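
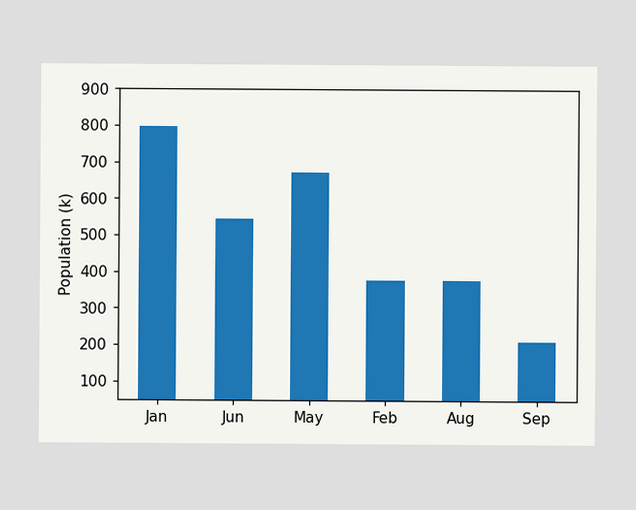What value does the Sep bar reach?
210k

Reading along the chart's y-axis, the Sep bar reaches 210k.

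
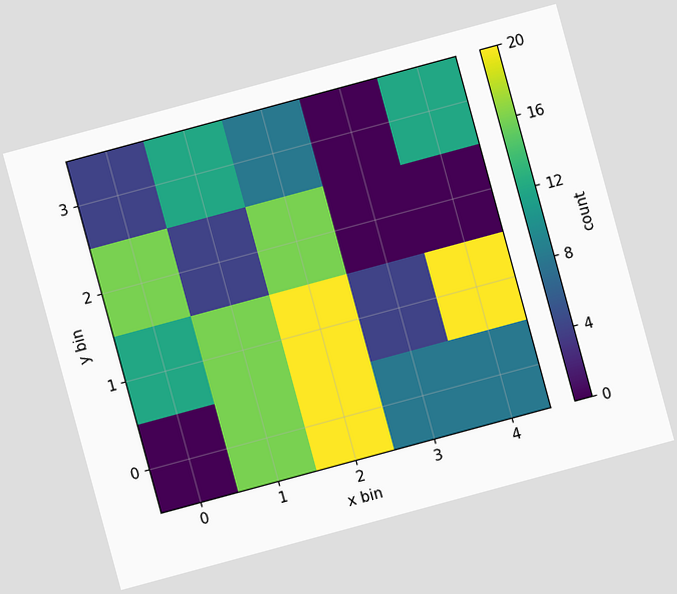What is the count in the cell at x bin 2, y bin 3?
The chart is tilted about 15° counter-clockwise. Matching the cell (2, 3) against the colorbar gives 8.

8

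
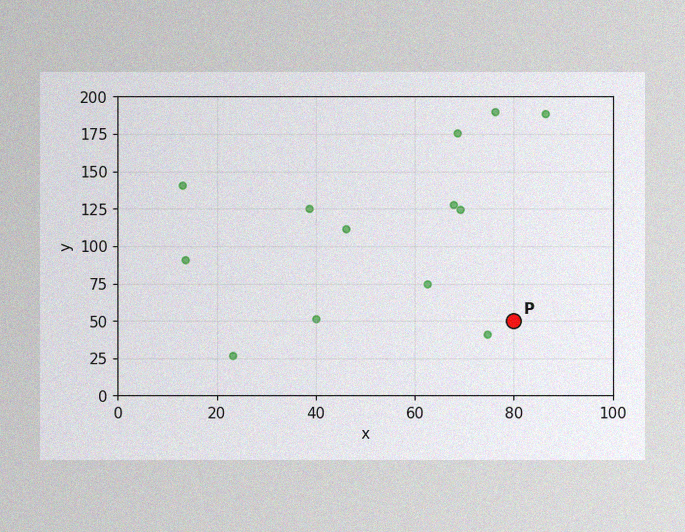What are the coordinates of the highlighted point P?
(80, 50)

The image has some photo noise and uneven lighting. Following the gridlines from P to each axis, P sits at (80, 50).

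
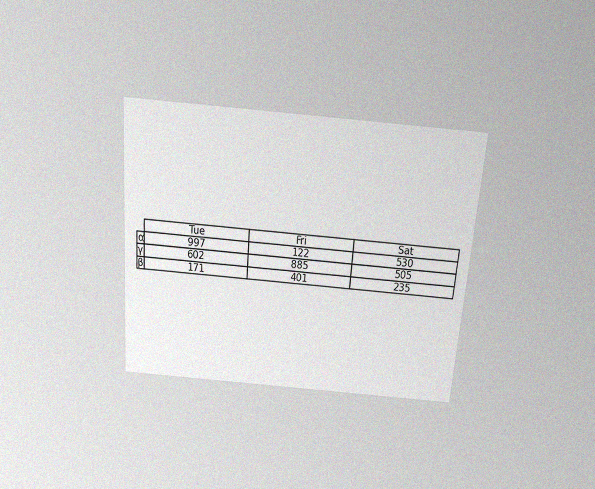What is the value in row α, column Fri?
122

The chart is tilted about 4° clockwise and viewed slightly from above, with some photo noise. The (α, Fri) cell reads 122.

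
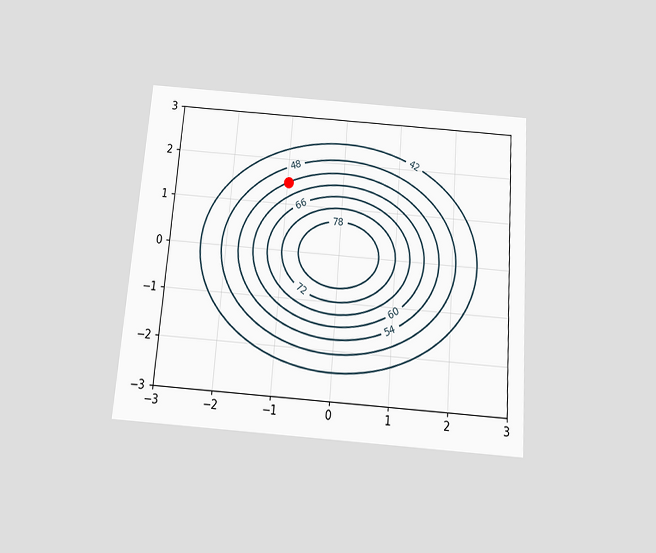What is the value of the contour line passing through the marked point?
54

The chart is tilted about 4° clockwise and viewed slightly from below. The marked point sits on the contour labelled 54.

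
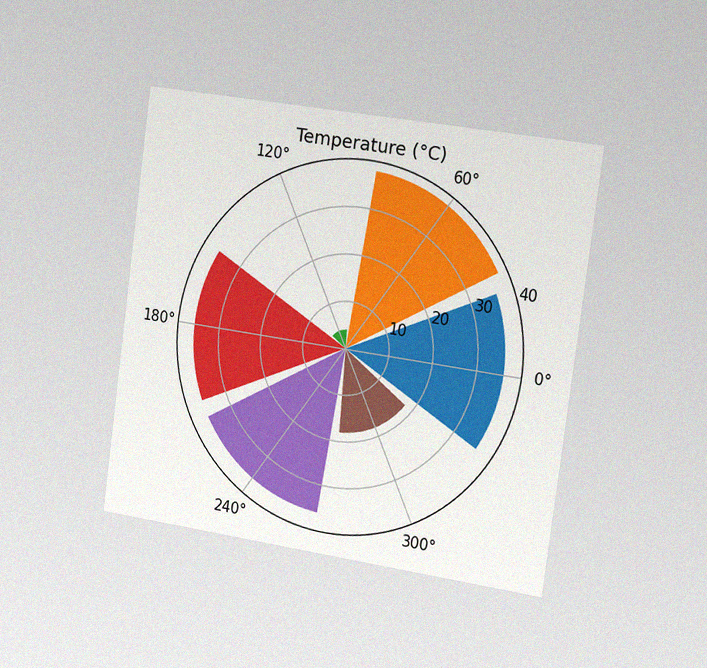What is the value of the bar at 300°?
The chart is tilted about 8° clockwise and viewed slightly from the right, with some photo noise. The bar at 300° reaches 18°C on the radial axis.

18°C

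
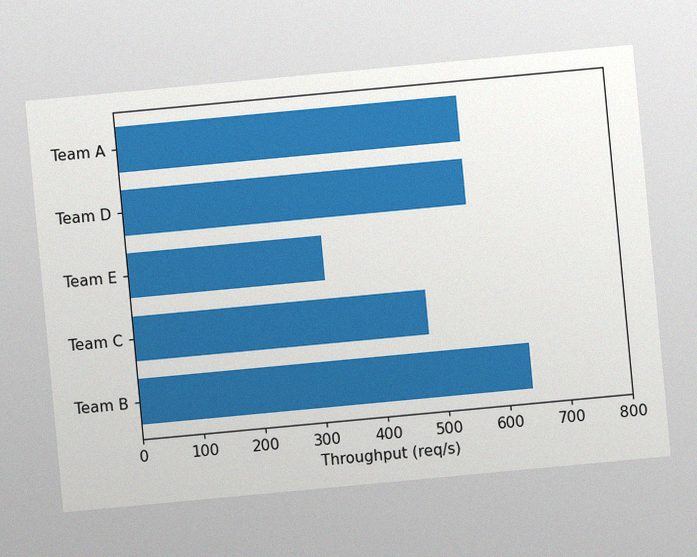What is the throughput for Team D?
The chart is tilted about 5° counter-clockwise, with some photo noise. Reading along the chart's x-axis, the Team D bar reaches 560req/s.

560req/s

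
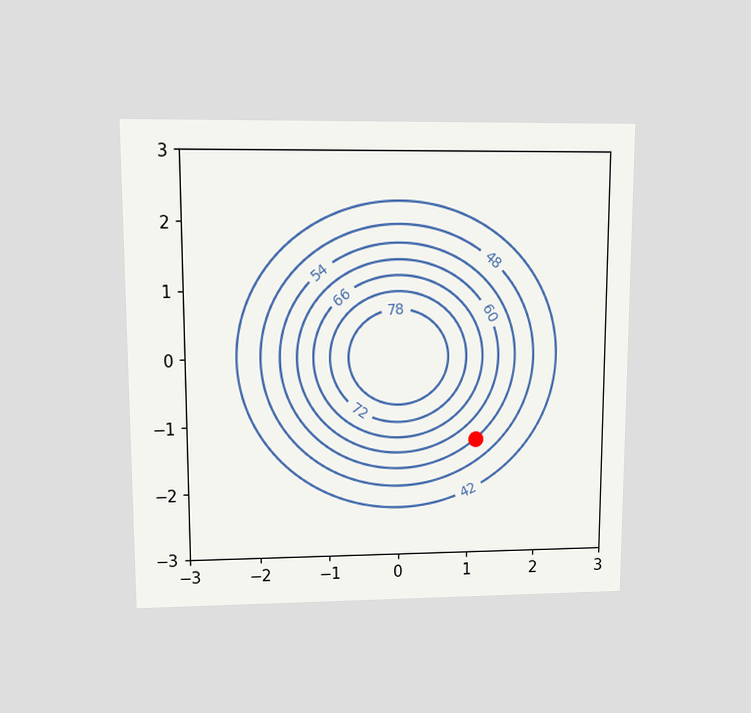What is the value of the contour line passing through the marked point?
54

The chart is viewed at a slight angle. The marked point sits on the contour labelled 54.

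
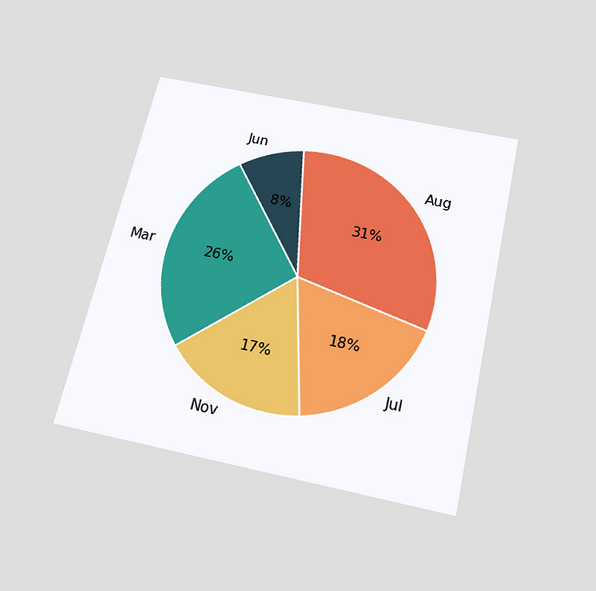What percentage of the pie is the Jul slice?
18%

The chart is tilted about 13° clockwise and viewed slightly from below. The Jul slice takes up 18% of the pie.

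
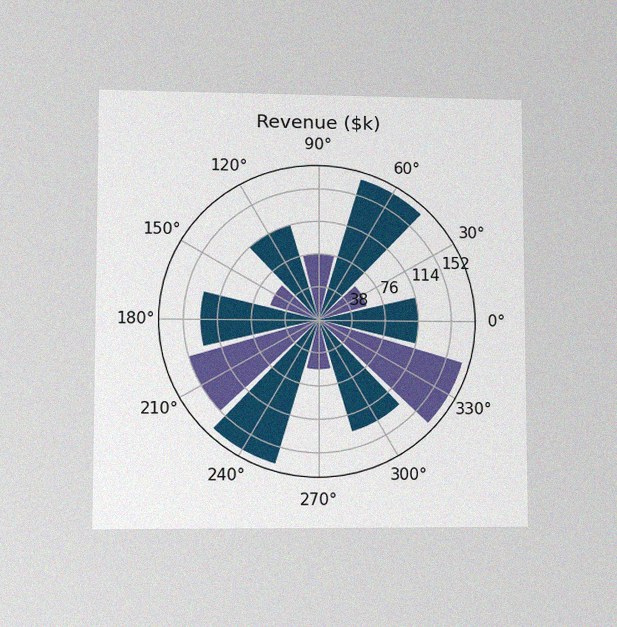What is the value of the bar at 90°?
$76k

The chart is viewed at a slight angle, with some photo noise. The bar at 90° reaches $76k on the radial axis.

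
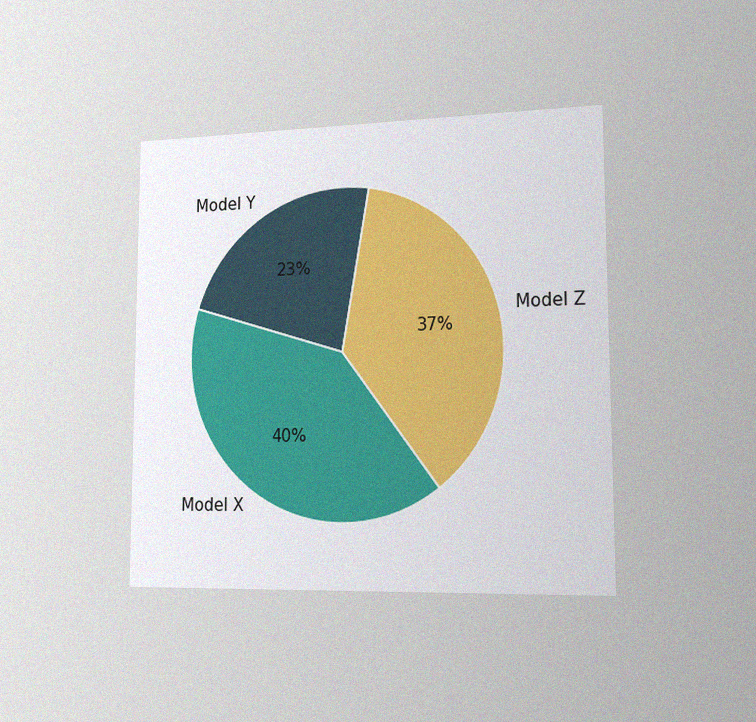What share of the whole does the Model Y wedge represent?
23%

The chart is viewed slightly from the right, with some photo noise. The Model Y slice takes up 23% of the pie.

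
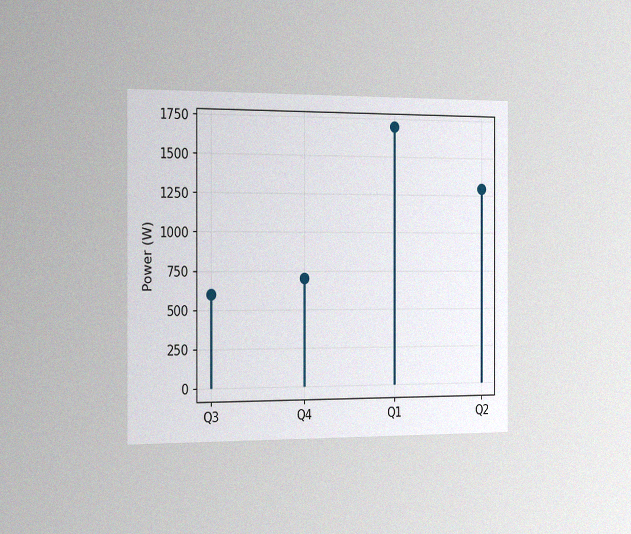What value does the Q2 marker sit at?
The chart is viewed slightly from the left, with some photo noise. The Q2 marker sits at 1300W.

1300W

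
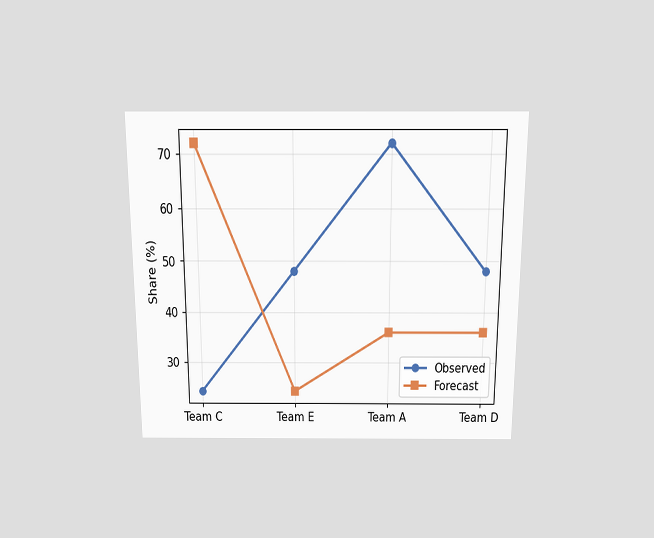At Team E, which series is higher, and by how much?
Observed, by 24%

The chart is viewed slightly from above. At Team E, Observed sits above the other line by 24%.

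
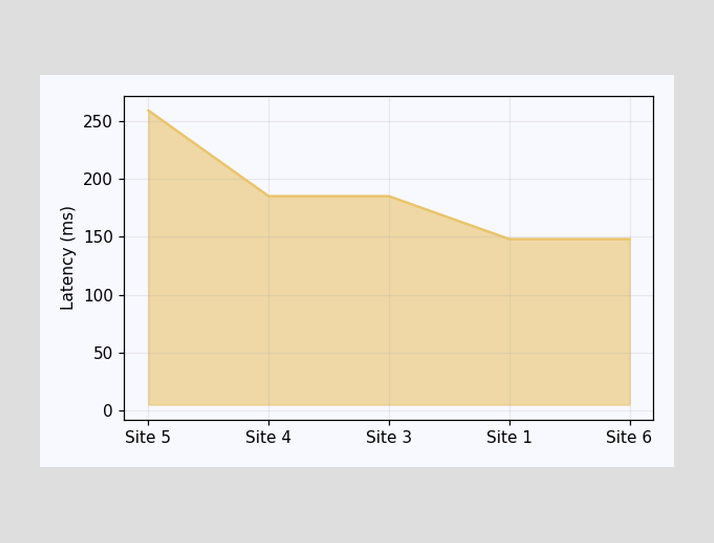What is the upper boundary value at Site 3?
At Site 3 the upper boundary is at 185ms.

185ms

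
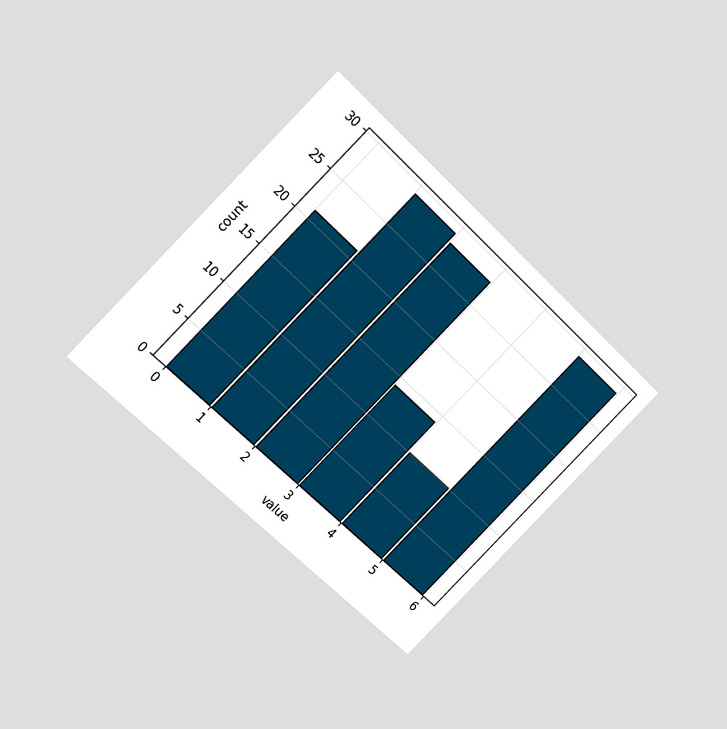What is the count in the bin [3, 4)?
14

The chart is tilted about 45° clockwise and viewed at a slight angle. The [3, 4) bin has height 14.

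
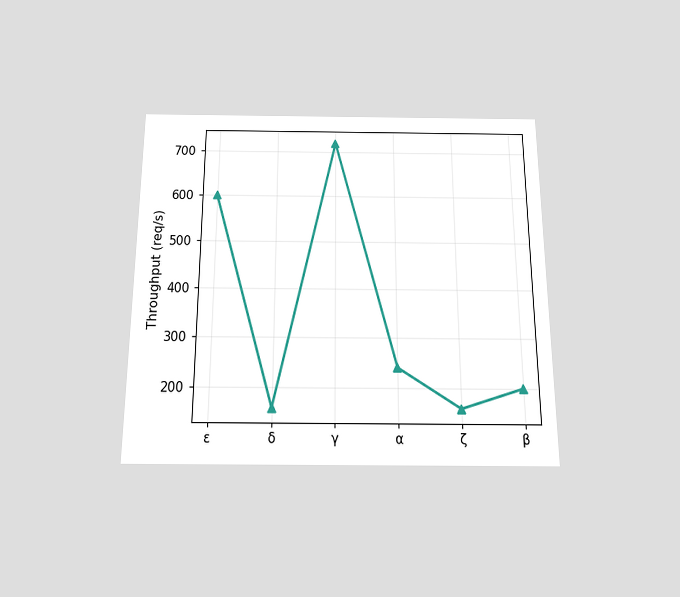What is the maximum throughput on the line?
The chart is viewed slightly from below. The highest point is at γ, and reading across to the y-axis gives 720req/s.

720req/s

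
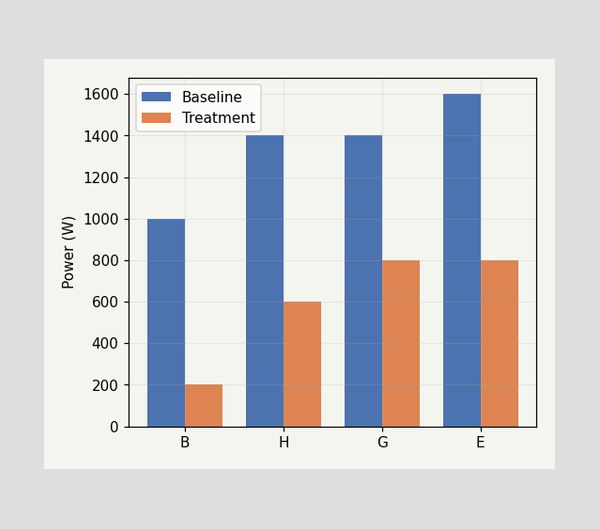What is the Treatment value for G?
800W

The Treatment bar at G reaches 800W on the y-axis.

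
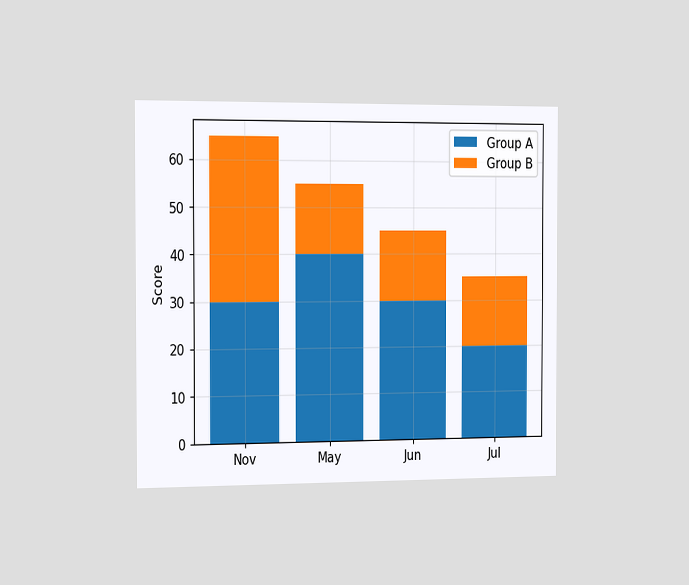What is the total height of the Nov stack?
65

The chart is viewed slightly from the left. The Nov stack's top reaches 65 on the y-axis.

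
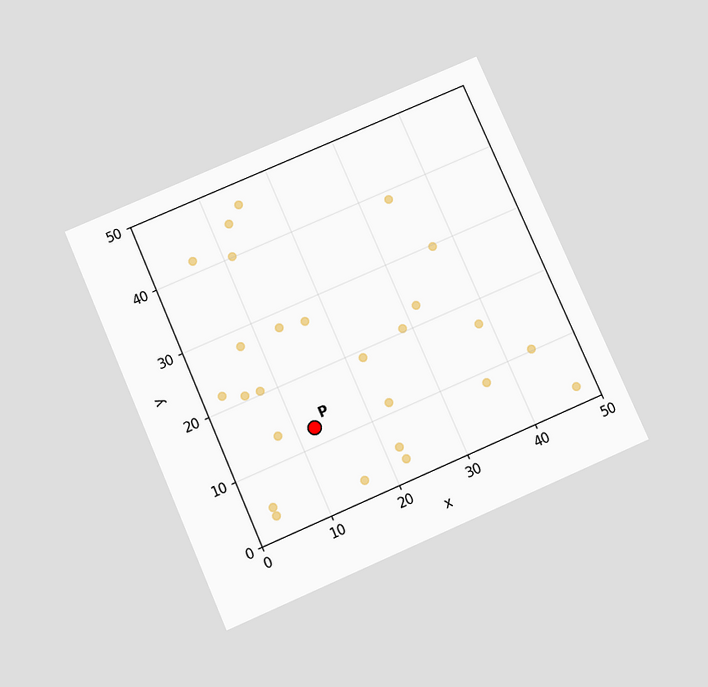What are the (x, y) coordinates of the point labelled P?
(12.5, 12.5)

The chart is tilted about 24° counter-clockwise and viewed slightly from below. Following the gridlines from P to each axis, P sits at (12.5, 12.5).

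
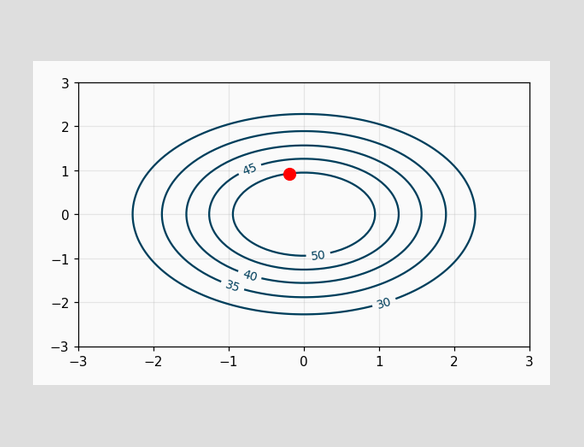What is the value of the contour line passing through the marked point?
The marked point sits on the contour labelled 50.

50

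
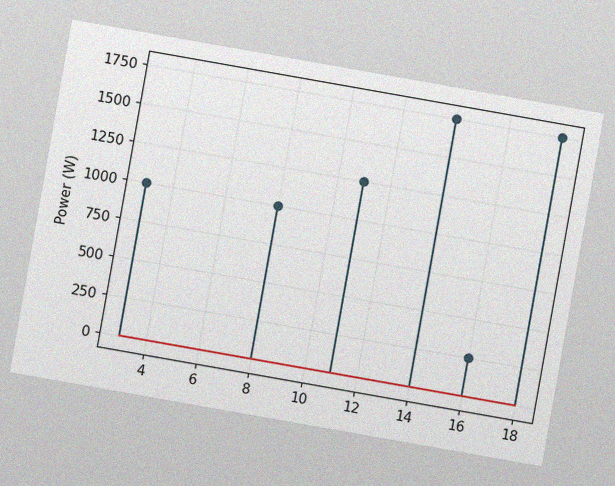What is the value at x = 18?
1750W

The chart is tilted about 10° clockwise, with some photo noise. The stem at x=18 reaches 1750W.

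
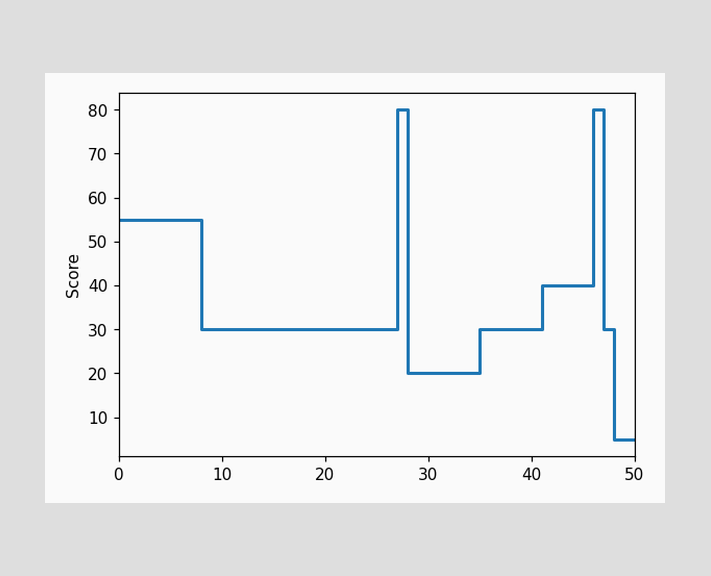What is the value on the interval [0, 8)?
55

On [0, 8) the step sits at 55.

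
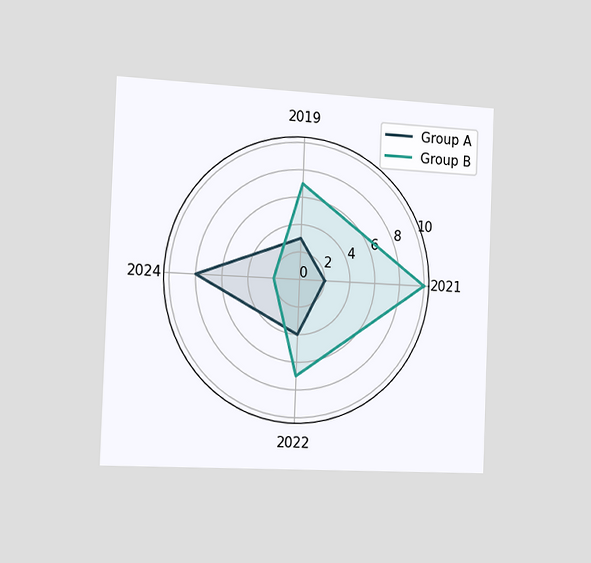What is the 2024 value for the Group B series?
2

The chart is tilted about 2° clockwise and viewed slightly from the left. On the 2024 axis, Group B reaches 2.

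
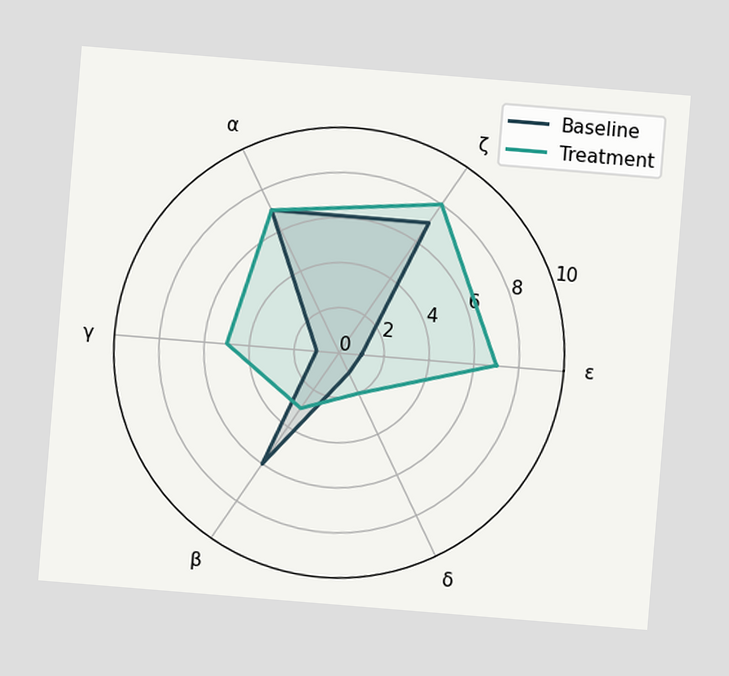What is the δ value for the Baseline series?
1

The chart is tilted about 5° clockwise. On the δ axis, Baseline reaches 1.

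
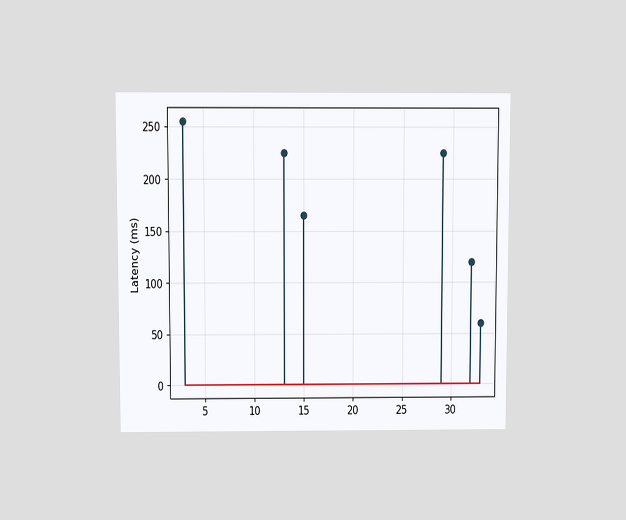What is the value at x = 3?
The chart is viewed slightly from above. The stem at x=3 reaches 255ms.

255ms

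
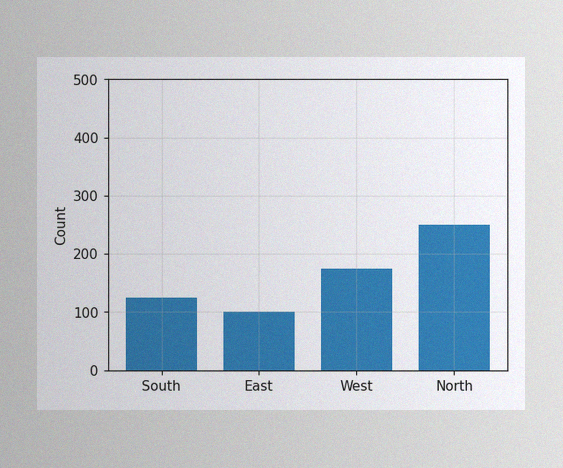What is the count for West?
175

The image has some photo noise and uneven lighting. Reading along the chart's y-axis, the West bar reaches 175.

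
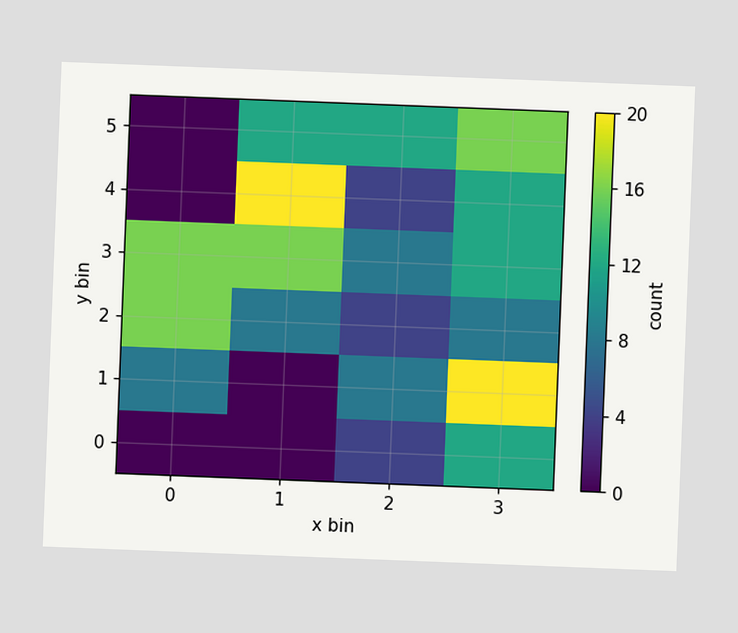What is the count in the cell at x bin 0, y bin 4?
The chart is tilted about 2° clockwise. Matching the cell (0, 4) against the colorbar gives 0.

0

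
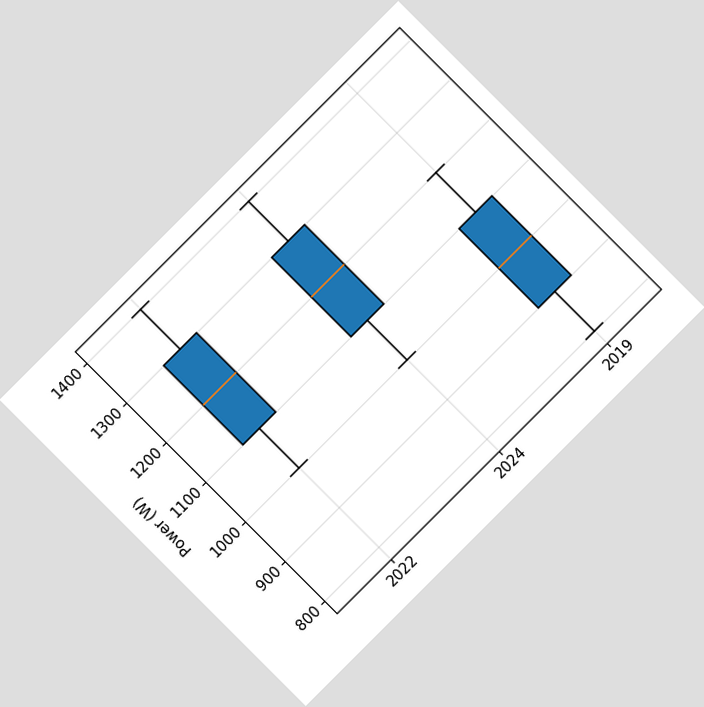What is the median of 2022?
The chart is tilted about 45° counter-clockwise. The median line in the 2022 box sits at 1200W.

1200W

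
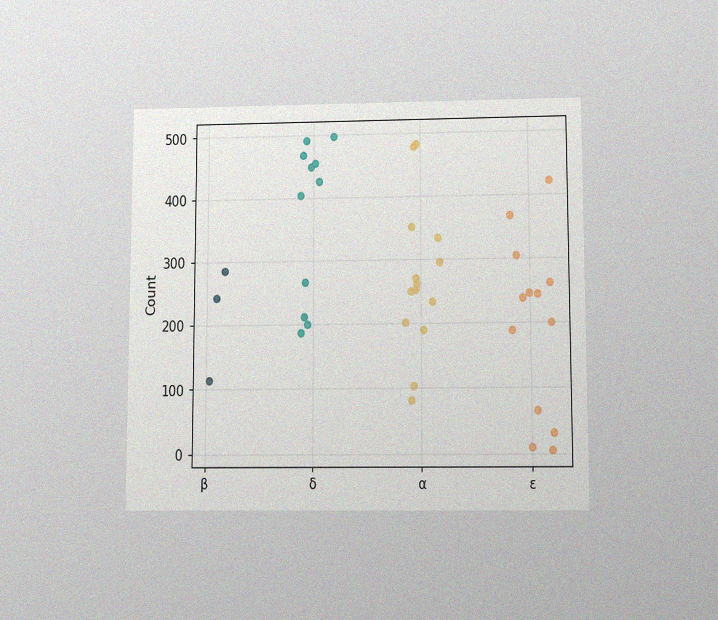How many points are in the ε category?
The chart is viewed slightly from below, with some photo noise. Counting the markers in the ε column gives 13.

13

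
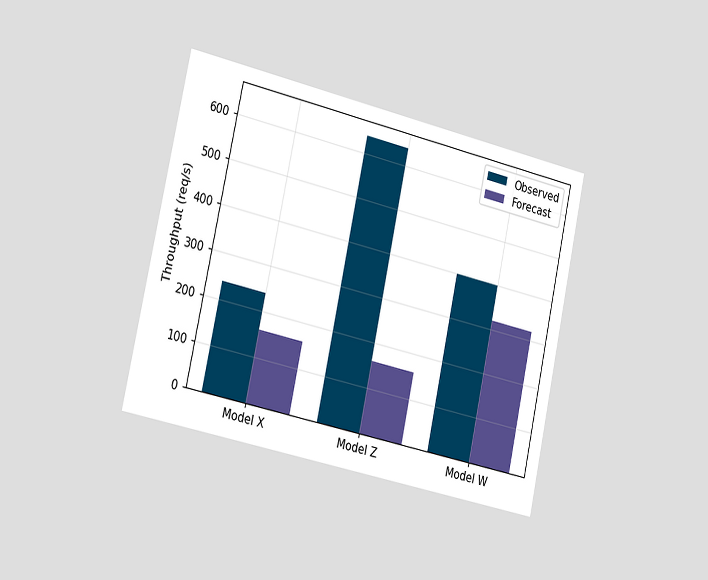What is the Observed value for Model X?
The chart is tilted about 12° clockwise and viewed slightly from the left. The Observed bar at Model X reaches 240req/s on the y-axis.

240req/s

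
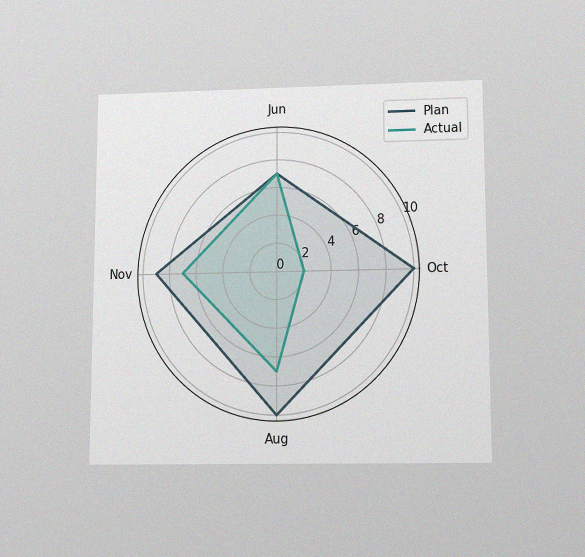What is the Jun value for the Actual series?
The chart is viewed slightly from below, with some photo noise. On the Jun axis, Actual reaches 7.

7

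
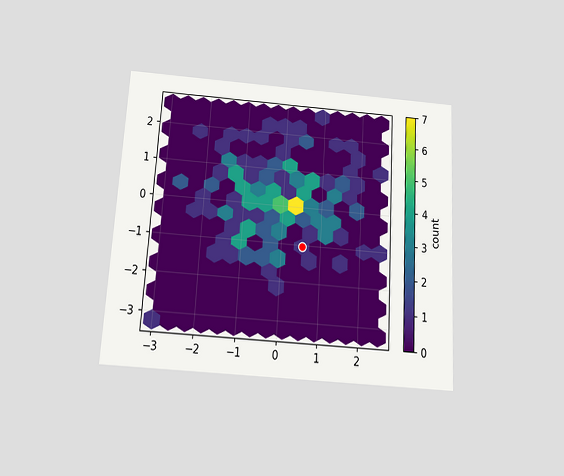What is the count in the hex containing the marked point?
The chart is tilted about 3° clockwise and viewed slightly from below. The marked hex reads 1 on the colorbar.

1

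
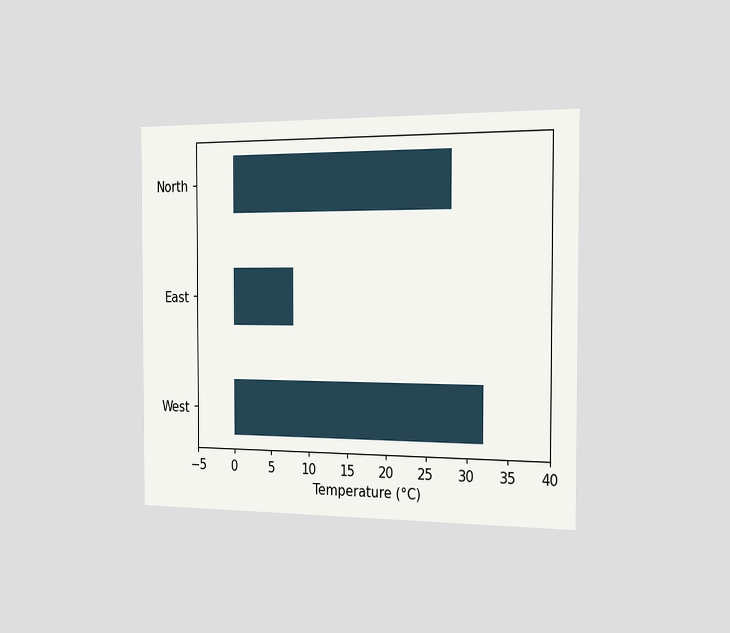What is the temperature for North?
28°C

The chart is viewed slightly from the right. Reading along the chart's x-axis, the North bar reaches 28°C.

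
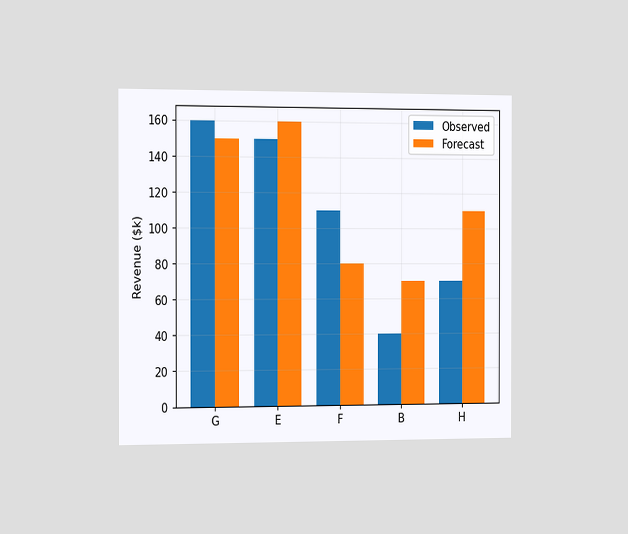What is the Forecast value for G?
$150k

The chart is viewed slightly from the left. The Forecast bar at G reaches $150k on the y-axis.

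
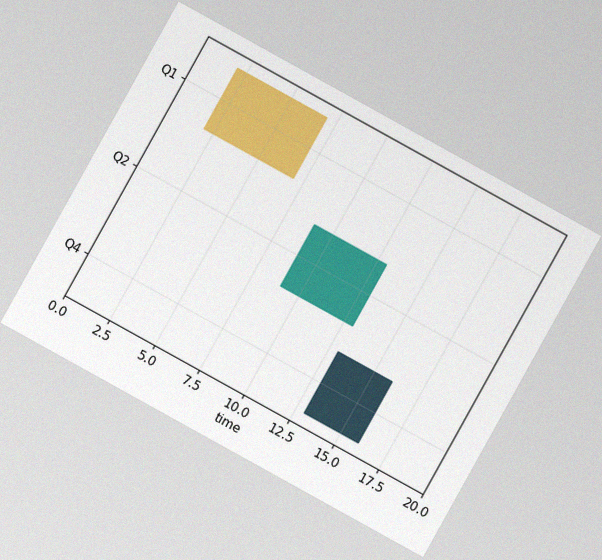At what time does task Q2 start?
The chart is tilted about 29° clockwise, with some photo noise. The Q2 bar begins at t=9.

9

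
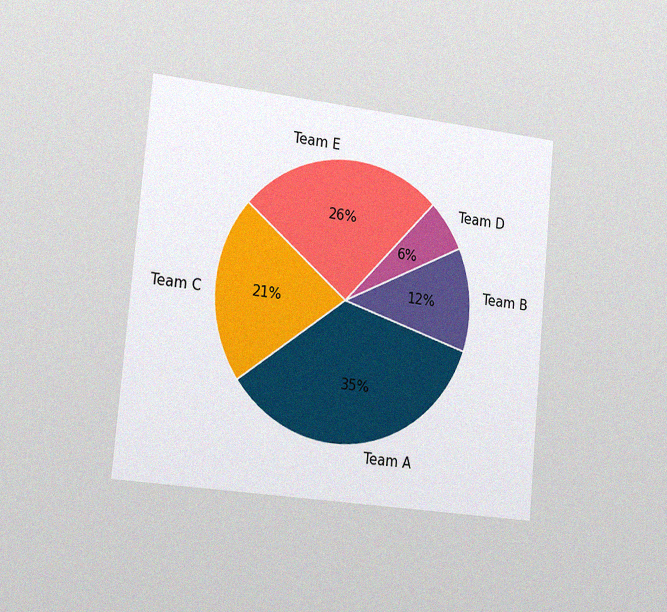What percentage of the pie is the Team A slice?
The chart is tilted about 5° clockwise and viewed slightly from the left, with some photo noise. The Team A slice takes up 35% of the pie.

35%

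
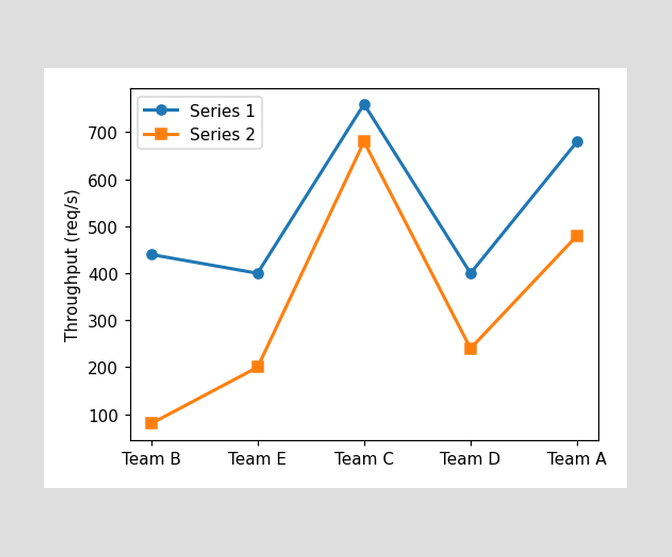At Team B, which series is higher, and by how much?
Series 1, by 360req/s

At Team B, Series 1 sits above the other line by 360req/s.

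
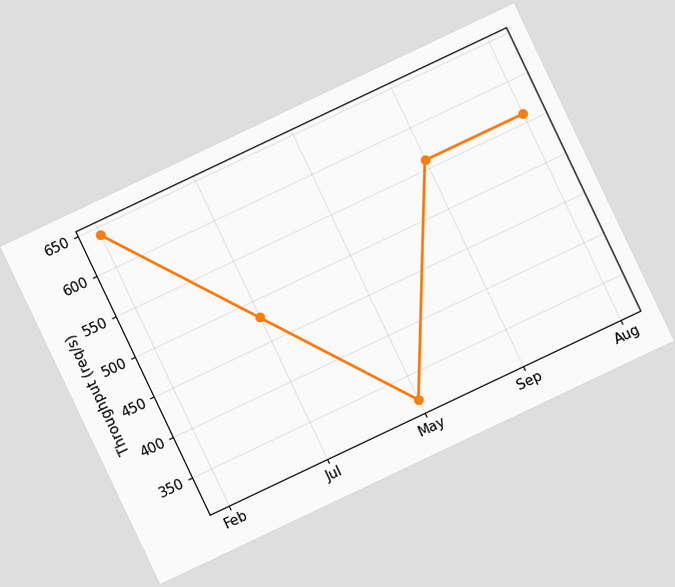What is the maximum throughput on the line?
640req/s

The chart is tilted about 25° counter-clockwise. The highest point is at Feb, and reading across to the y-axis gives 640req/s.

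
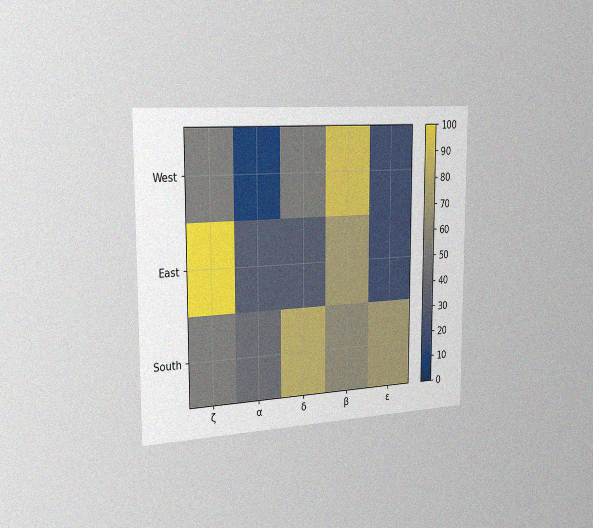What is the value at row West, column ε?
20

The chart is viewed slightly from the left, with some photo noise. Matching cell (West, ε) against the colorbar gives 20.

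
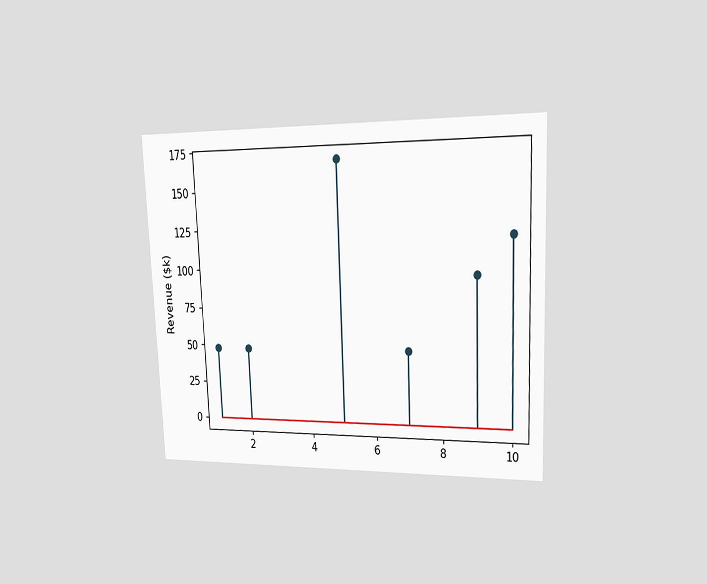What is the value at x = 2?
The chart is tilted about 2° counter-clockwise and viewed slightly from the right. The stem at x=2 reaches $48k.

$48k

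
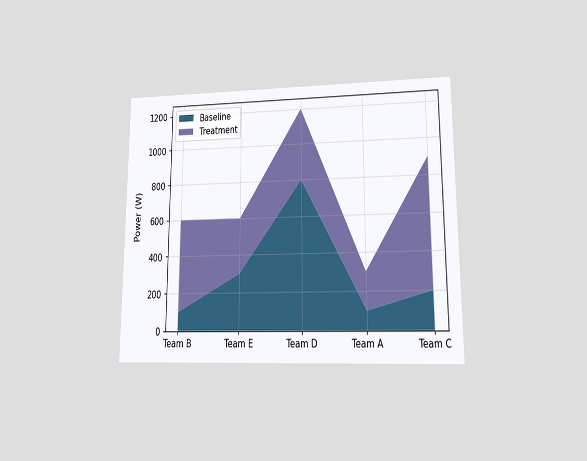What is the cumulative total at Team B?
600W

The chart is viewed at a slight angle. The stacked total at Team B reaches 600W.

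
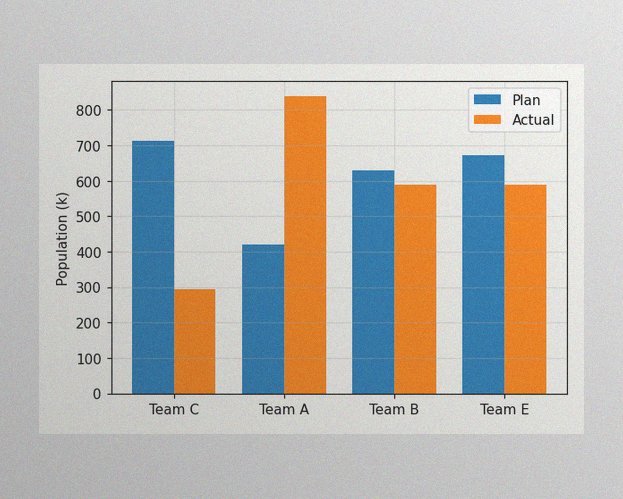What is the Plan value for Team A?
420k

The image has some photo noise and uneven lighting. The Plan bar at Team A reaches 420k on the y-axis.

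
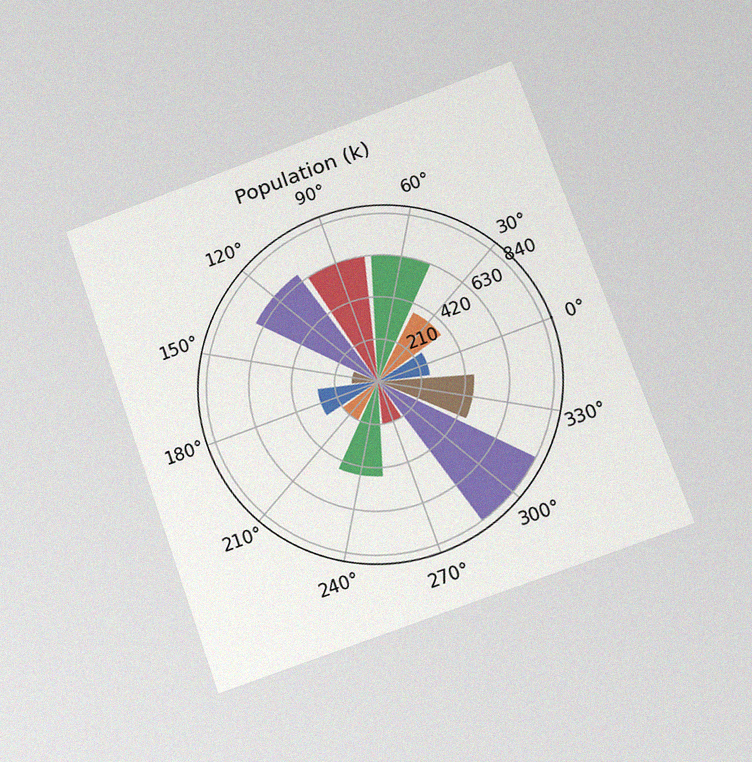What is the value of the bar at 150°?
126k

The chart is tilted about 19° counter-clockwise and viewed at a slight angle, with some photo noise. The bar at 150° reaches 126k on the radial axis.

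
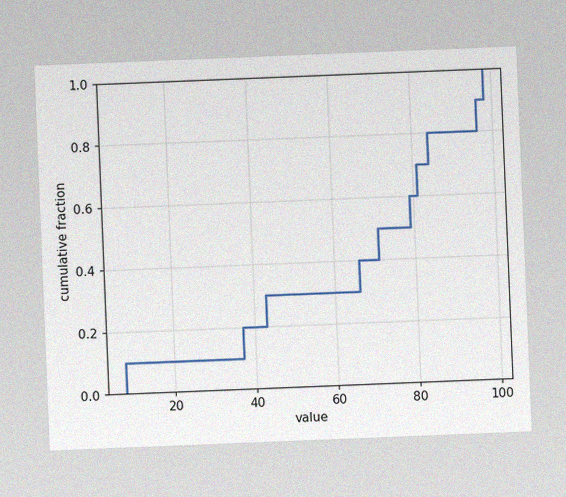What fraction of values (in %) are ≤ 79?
The chart is tilted about 2° counter-clockwise, with some photo noise. At x=79 the ECDF step is at 60%.

60%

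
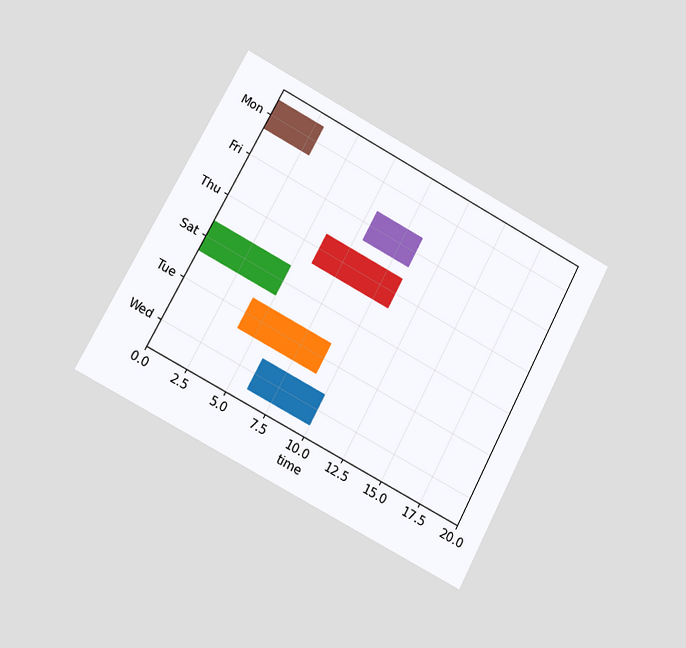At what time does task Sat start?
The chart is tilted about 28° clockwise and viewed at a slight angle. The Sat bar begins at t=0.

0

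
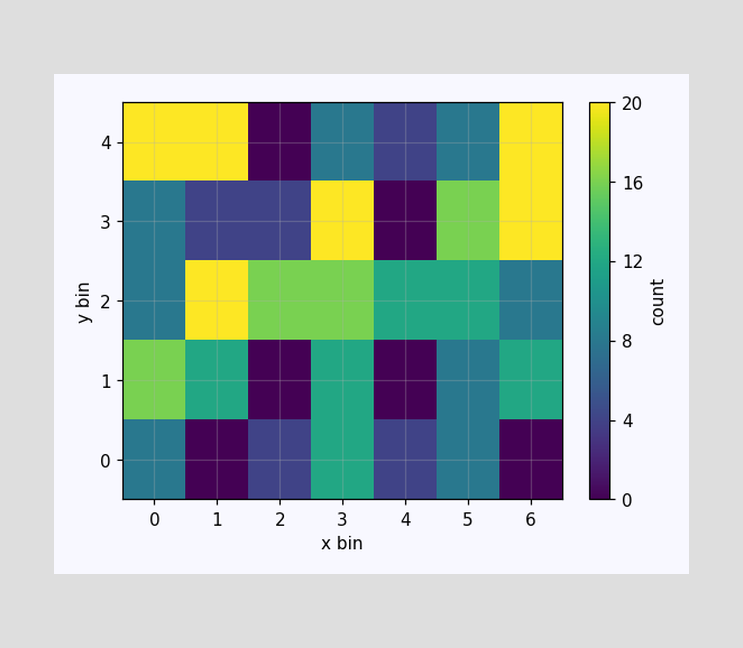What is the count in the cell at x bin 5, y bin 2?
12

Matching the cell (5, 2) against the colorbar gives 12.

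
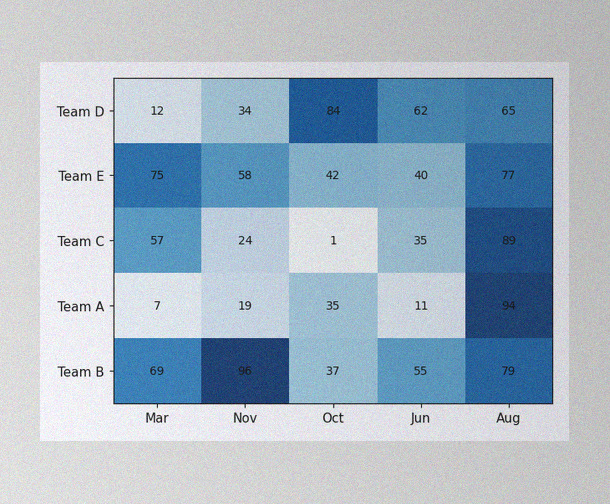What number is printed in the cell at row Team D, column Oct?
84

The image has some photo noise and uneven lighting. The (Team D, Oct) cell reads 84.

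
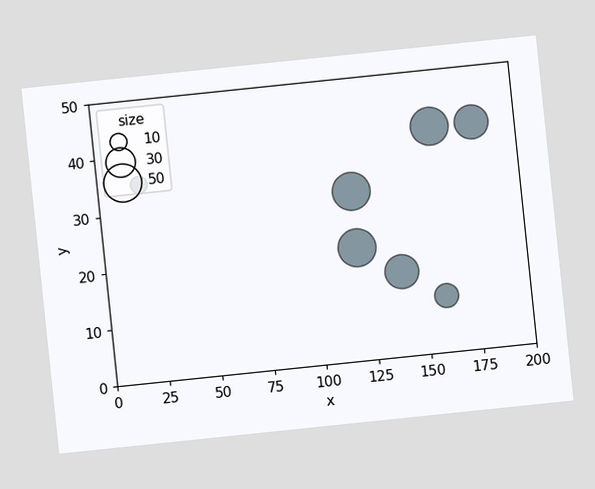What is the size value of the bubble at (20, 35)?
10

The chart is tilted about 6° counter-clockwise. Matching the bubble at (20, 35) against the size legend gives 10.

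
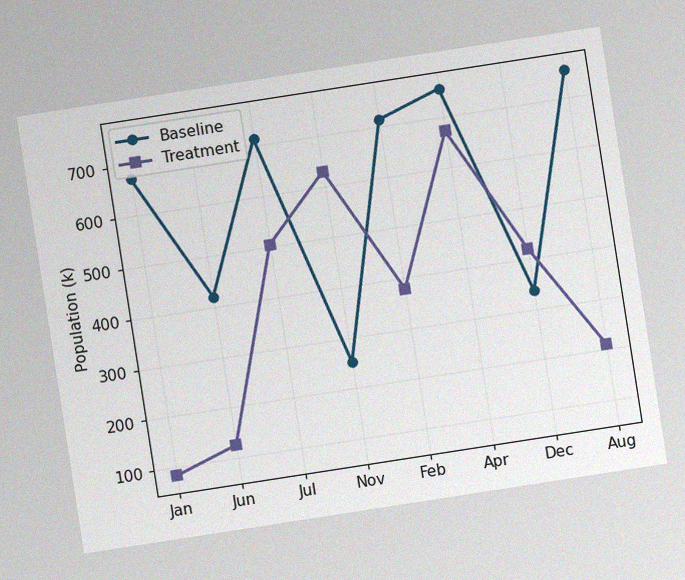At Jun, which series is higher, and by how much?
Baseline, by 294k

The chart is tilted about 9° counter-clockwise, with some photo noise. At Jun, Baseline sits above the other line by 294k.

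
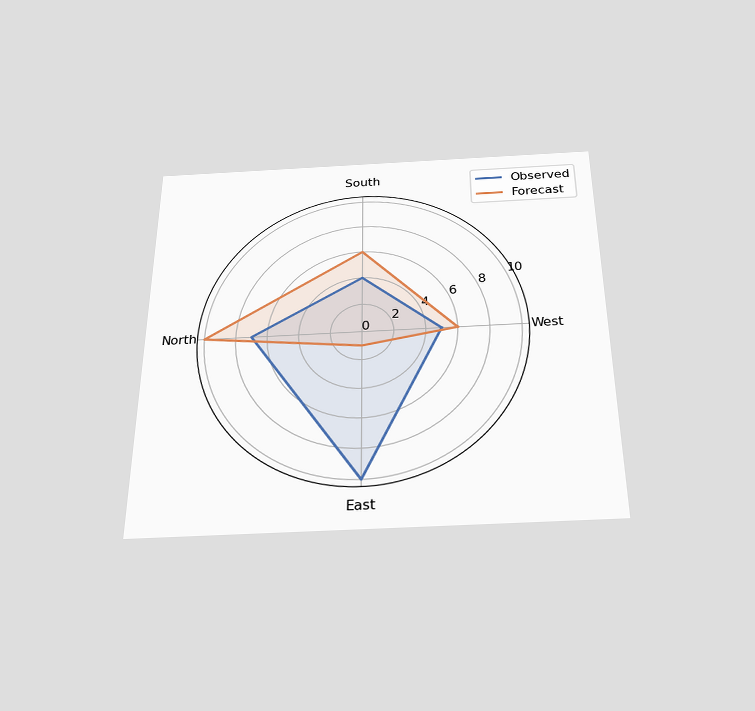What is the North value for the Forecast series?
The chart is viewed slightly from below. On the North axis, Forecast reaches 10.

10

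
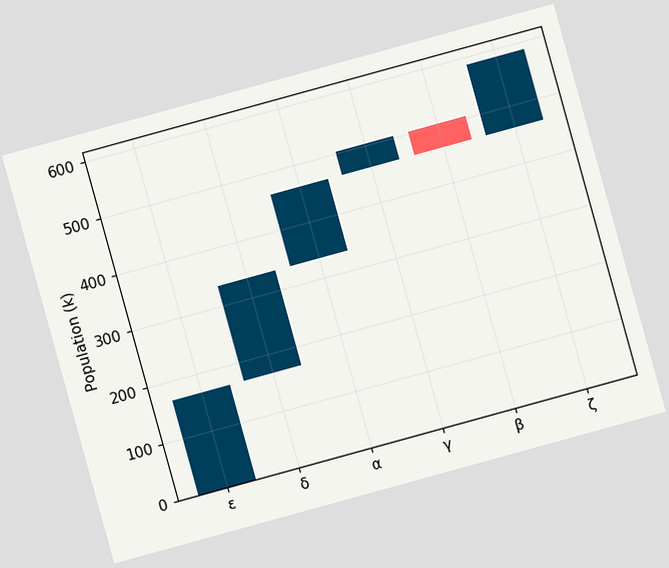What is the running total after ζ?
The chart is tilted about 15° counter-clockwise. After ζ the running total reaches 588k.

588k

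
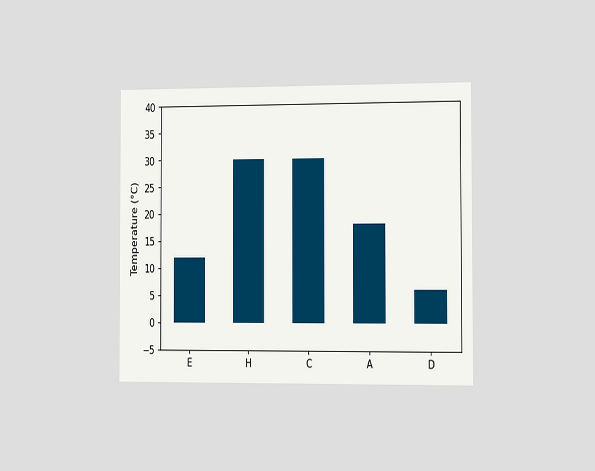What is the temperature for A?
18°C

The chart is viewed slightly from the right. Reading along the chart's y-axis, the A bar reaches 18°C.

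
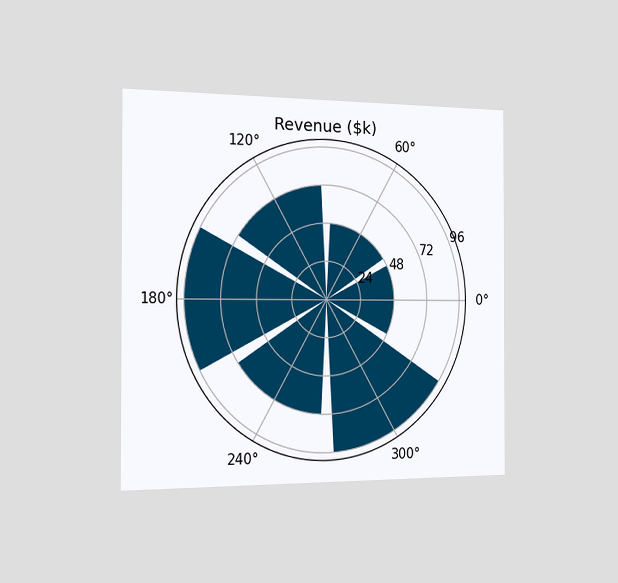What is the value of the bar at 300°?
The chart is viewed slightly from the left. The bar at 300° reaches $96k on the radial axis.

$96k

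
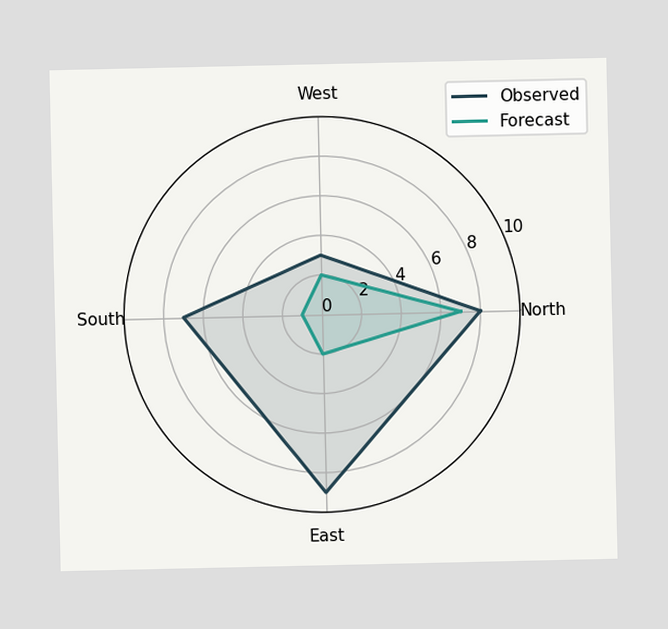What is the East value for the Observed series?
On the East axis, Observed reaches 9.

9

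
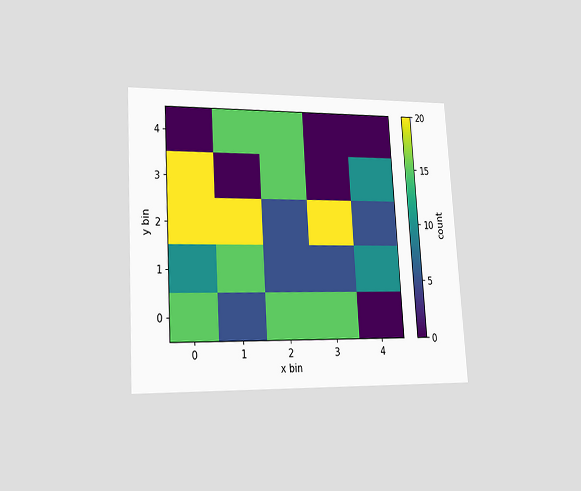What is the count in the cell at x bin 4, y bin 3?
10

The chart is tilted about 3° counter-clockwise and viewed at a slight angle. Matching the cell (4, 3) against the colorbar gives 10.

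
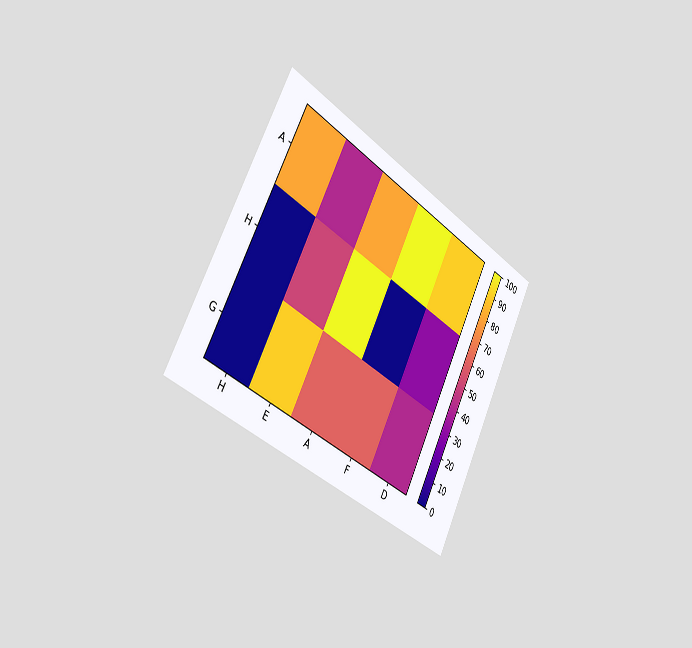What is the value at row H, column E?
The chart is tilted about 27° clockwise and viewed slightly from the left. Matching cell (H, E) against the colorbar gives 50.

50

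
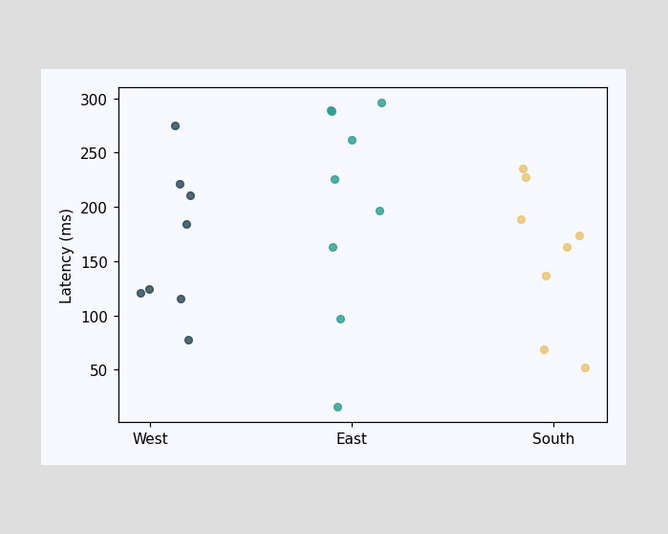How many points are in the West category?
Counting the markers in the West column gives 8.

8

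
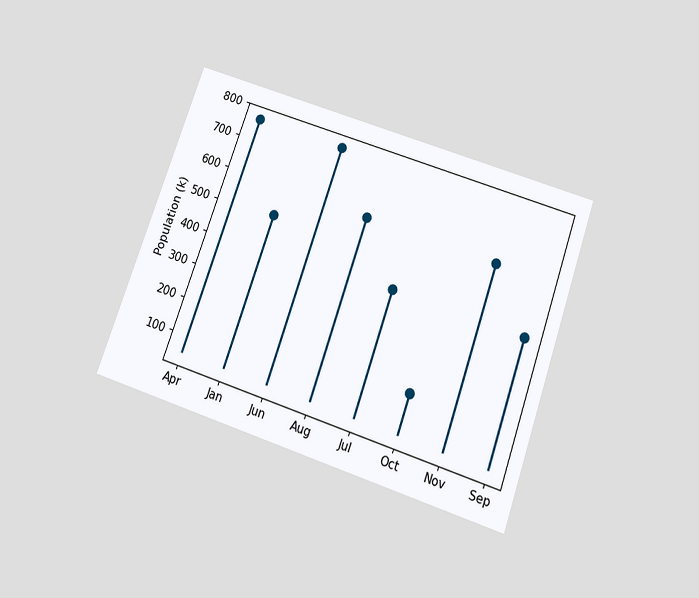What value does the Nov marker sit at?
595k

The chart is tilted about 19° clockwise and viewed slightly from below. The Nov marker sits at 595k.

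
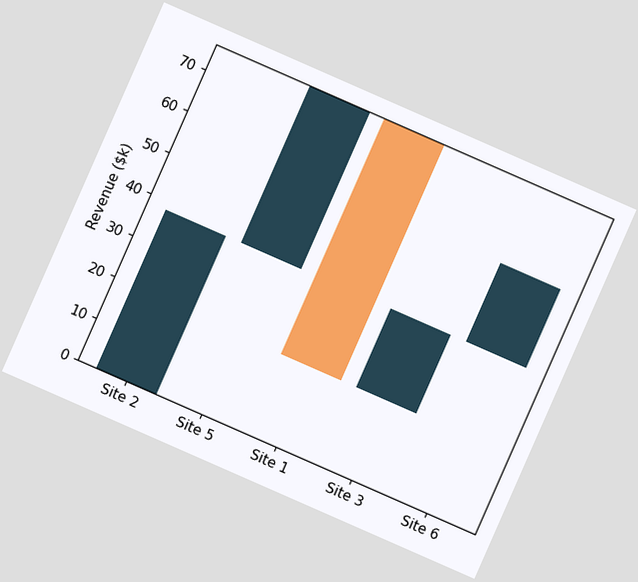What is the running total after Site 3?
$38k

The chart is tilted about 24° clockwise. After Site 3 the running total reaches $38k.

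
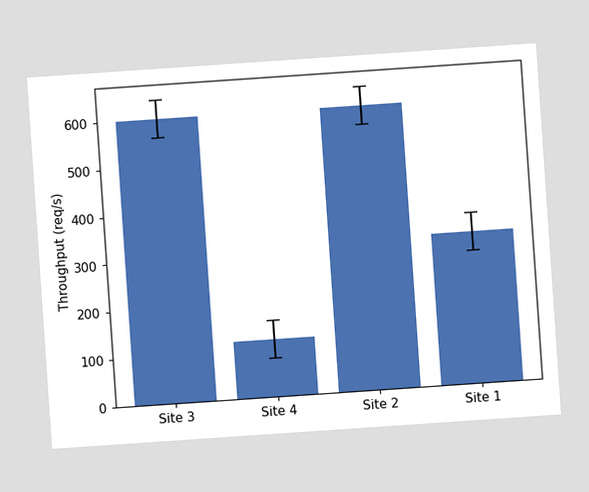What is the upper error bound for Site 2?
640req/s

The chart is tilted about 4° counter-clockwise. The Site 2 bar's upper whisker reaches 640req/s.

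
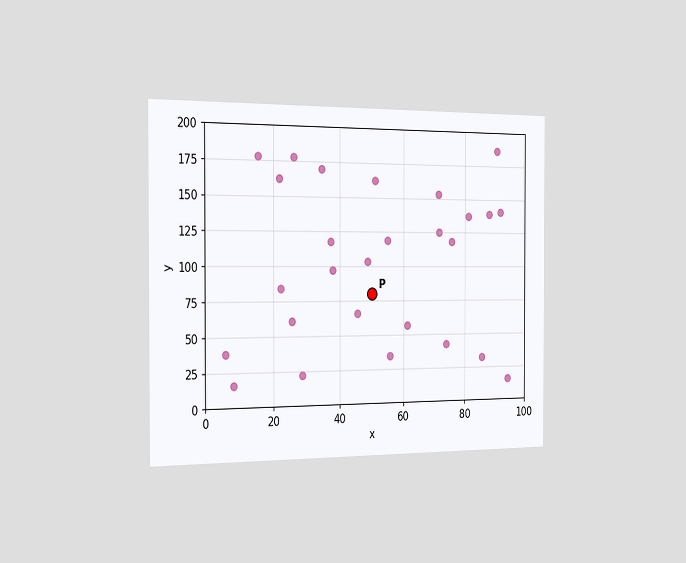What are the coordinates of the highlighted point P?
The chart is viewed slightly from the left. Following the gridlines from P to each axis, P sits at (50, 80).

(50, 80)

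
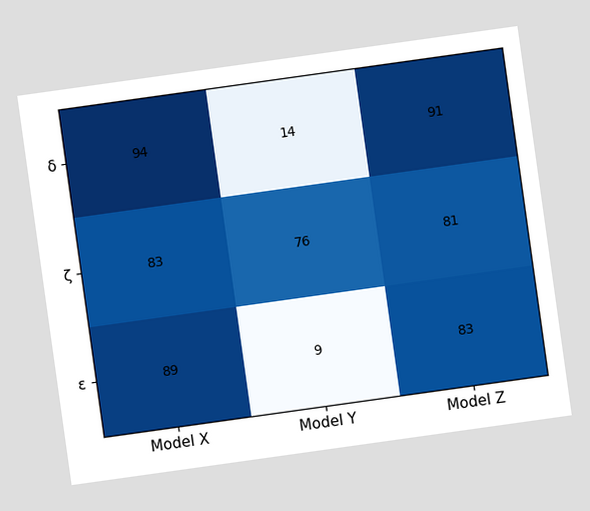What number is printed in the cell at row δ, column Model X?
94

The chart is tilted about 8° counter-clockwise. The (δ, Model X) cell reads 94.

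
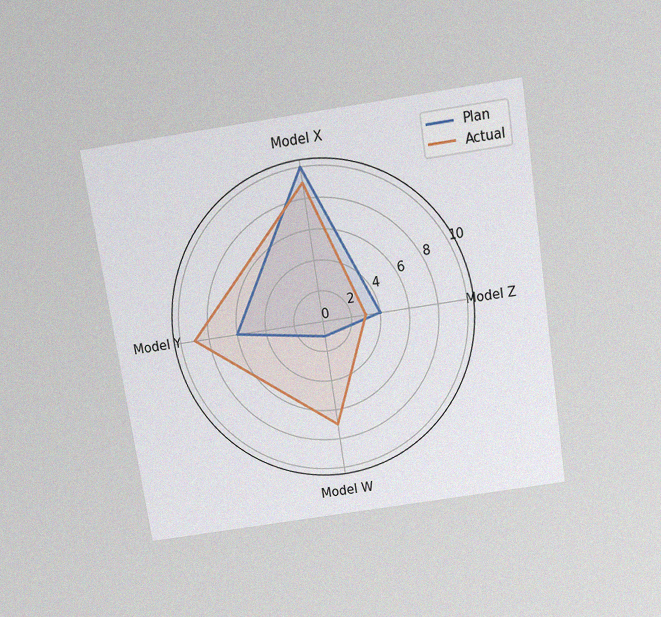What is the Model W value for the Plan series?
1

The chart is tilted about 9° counter-clockwise and viewed slightly from above, with some photo noise. On the Model W axis, Plan reaches 1.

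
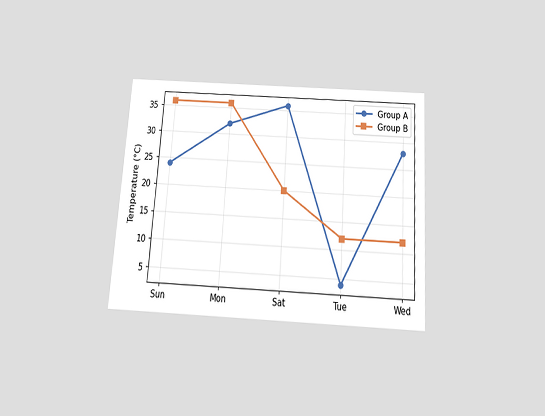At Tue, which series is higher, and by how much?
Group B, by 8°C

The chart is tilted about 4° clockwise and viewed slightly from below. At Tue, Group B sits above the other line by 8°C.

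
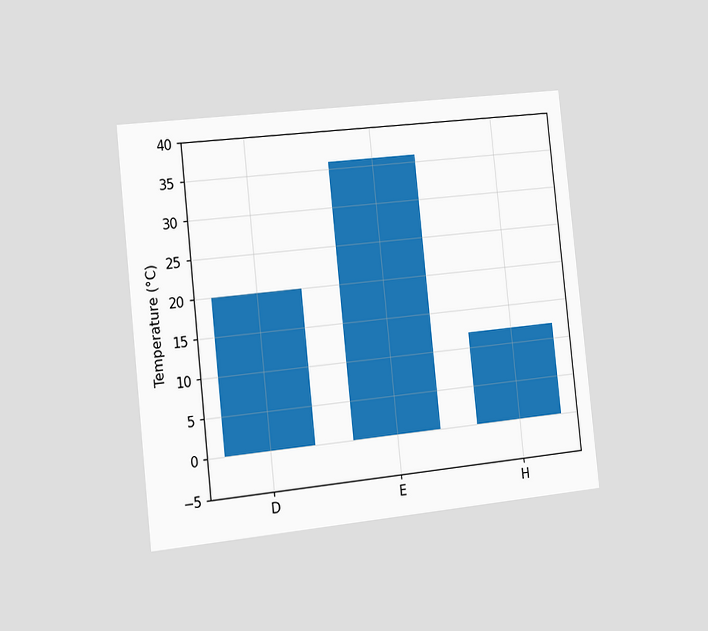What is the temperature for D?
The chart is tilted about 6° counter-clockwise and viewed slightly from the left. Reading along the chart's y-axis, the D bar reaches 20°C.

20°C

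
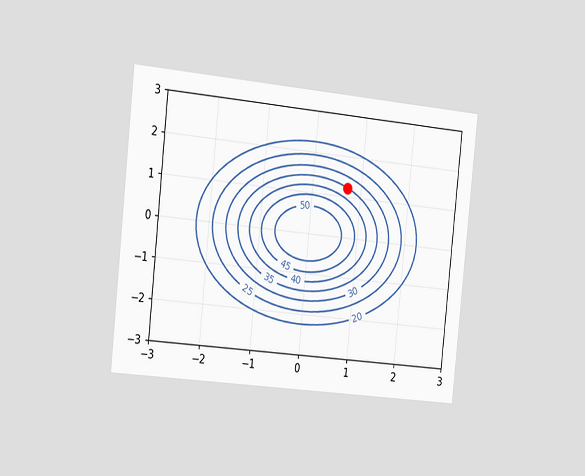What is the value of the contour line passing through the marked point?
The chart is tilted about 6° clockwise and viewed slightly from the left. The marked point sits on the contour labelled 35.

35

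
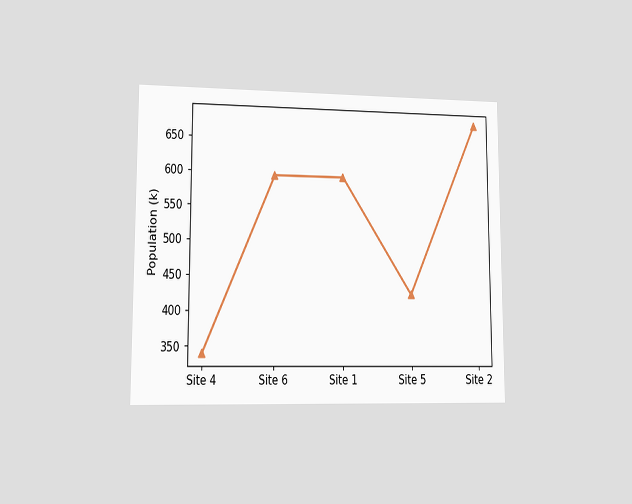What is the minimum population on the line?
The chart is viewed at a slight angle. The lowest point is at Site 4, and reading across to the y-axis gives 340k.

340k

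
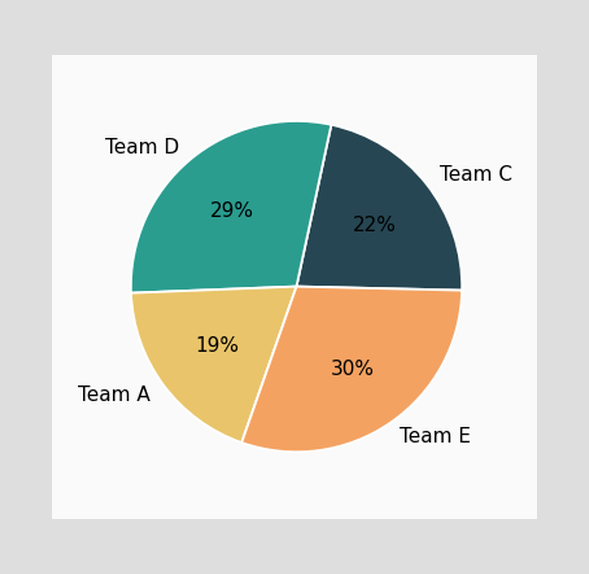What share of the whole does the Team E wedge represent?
30%

The Team E slice takes up 30% of the pie.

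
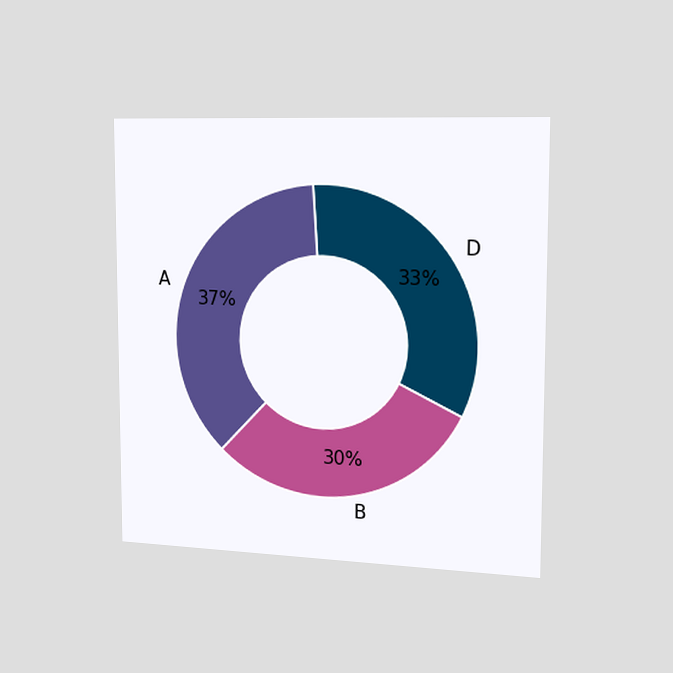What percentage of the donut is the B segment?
30%

The chart is viewed slightly from the right. The B segment takes up 30% of the ring.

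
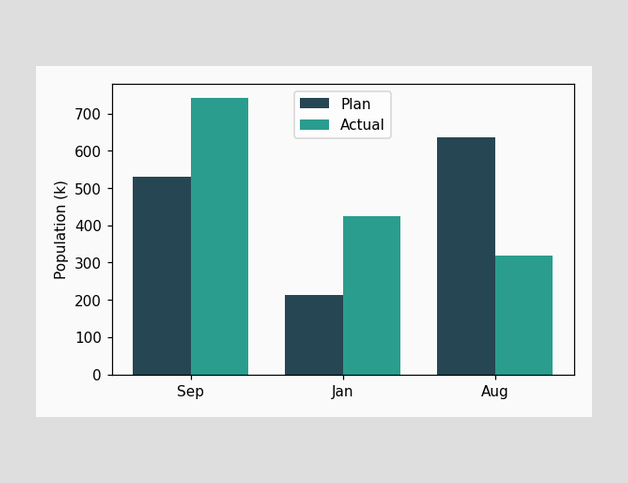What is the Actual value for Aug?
The Actual bar at Aug reaches 318k on the y-axis.

318k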